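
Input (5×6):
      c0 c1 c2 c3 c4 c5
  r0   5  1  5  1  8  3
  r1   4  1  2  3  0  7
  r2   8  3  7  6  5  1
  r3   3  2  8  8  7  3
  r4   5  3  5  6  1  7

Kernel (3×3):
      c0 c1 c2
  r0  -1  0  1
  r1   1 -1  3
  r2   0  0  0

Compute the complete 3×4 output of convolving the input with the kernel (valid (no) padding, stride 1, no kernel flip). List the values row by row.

Output[0,0]: The receptive field on the input at this output position is [5 1 5 / 4 1 2 / 8 3 7]. Elementwise product with the kernel and sum: 5·-1 + 5·1 + 4·1 + 1·-1 + 2·3.
Output[0,1]: The receptive field on the input at this output position is [1 5 1 / 1 2 3 / 3 7 6]. Elementwise product with the kernel and sum: 1·-1 + 1·1 + 1·1 + 2·-1 + 3·3.

9 8 2 26
24 16 14 8
24 21 19 5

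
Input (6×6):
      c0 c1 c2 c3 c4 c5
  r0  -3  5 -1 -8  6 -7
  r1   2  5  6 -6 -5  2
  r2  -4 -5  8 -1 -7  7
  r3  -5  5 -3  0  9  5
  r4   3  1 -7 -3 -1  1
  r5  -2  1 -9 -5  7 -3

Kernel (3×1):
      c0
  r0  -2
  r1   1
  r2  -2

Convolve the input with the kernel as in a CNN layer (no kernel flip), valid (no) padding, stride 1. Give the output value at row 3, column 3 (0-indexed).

The receptive field on the input at this output position is [0 / -3 / -5]. Elementwise product with the kernel and sum: 0·-2 + -3·1 + -5·-2.

7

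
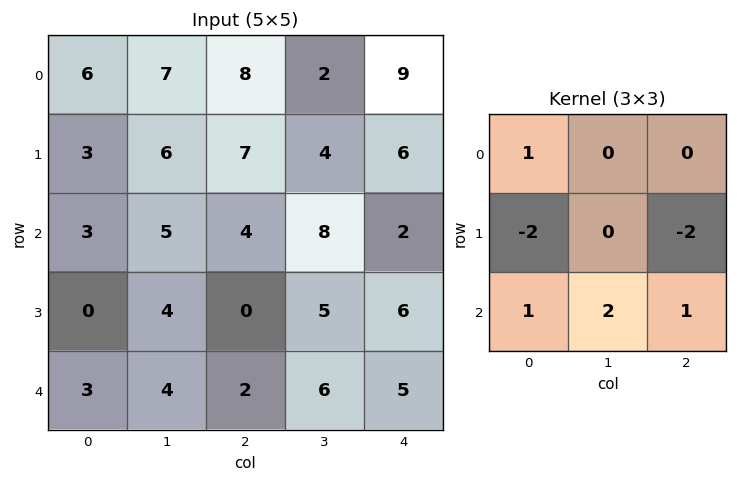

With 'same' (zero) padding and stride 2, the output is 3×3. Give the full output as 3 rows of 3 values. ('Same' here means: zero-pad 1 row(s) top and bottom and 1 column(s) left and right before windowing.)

-2 6 12
-6 -11 5
-8 -16 -7

Output[0,0]: The receptive field on the zero-padded input at this output position is [0 0 0 / 0 6 7 / 0 3 6]. Elementwise product with the kernel and sum: 0·1 + 0·-2 + 7·-2 + 0·1 + 3·2 + 6·1.
Output[0,1]: The receptive field on the zero-padded input at this output position is [0 0 0 / 7 8 2 / 6 7 4]. Elementwise product with the kernel and sum: 0·1 + 7·-2 + 2·-2 + 6·1 + 7·2 + 4·1.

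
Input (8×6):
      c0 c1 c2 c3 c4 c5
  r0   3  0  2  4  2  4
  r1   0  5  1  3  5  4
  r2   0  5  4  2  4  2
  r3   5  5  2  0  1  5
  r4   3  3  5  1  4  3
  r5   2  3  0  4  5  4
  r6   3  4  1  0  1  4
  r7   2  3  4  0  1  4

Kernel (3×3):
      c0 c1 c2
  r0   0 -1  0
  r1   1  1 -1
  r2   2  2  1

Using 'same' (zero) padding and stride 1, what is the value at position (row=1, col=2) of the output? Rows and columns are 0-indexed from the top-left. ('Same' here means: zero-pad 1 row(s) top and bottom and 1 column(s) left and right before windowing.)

21

The receptive field on the zero-padded input at this output position is [0 2 4 / 5 1 3 / 5 4 2]. Elementwise product with the kernel and sum: 2·-1 + 5·1 + 1·1 + 3·-1 + 5·2 + 4·2 + 2·1.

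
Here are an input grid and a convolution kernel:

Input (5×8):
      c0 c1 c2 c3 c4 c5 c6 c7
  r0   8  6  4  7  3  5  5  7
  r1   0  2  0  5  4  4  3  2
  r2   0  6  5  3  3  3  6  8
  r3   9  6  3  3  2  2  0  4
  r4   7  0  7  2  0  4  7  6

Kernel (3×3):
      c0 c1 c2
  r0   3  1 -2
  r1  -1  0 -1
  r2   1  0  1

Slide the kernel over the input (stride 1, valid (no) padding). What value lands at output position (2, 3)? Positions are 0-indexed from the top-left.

The receptive field on the input at this output position is [3 3 3 / 3 2 2 / 2 0 4]. Elementwise product with the kernel and sum: 3·3 + 3·1 + 3·-2 + 3·-1 + 2·-1 + 2·1 + 4·1.

7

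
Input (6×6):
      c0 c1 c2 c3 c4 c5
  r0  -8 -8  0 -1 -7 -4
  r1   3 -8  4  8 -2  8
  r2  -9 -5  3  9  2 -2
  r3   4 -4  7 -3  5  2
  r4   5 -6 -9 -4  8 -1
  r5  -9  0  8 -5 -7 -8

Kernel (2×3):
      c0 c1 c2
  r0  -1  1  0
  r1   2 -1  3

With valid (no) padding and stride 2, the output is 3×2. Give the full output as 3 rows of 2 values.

Output[0,0]: The receptive field on the input at this output position is [-8 -8 0 / 3 -8 4]. Elementwise product with the kernel and sum: -8·-1 + -8·1 + 3·2 + -8·-1 + 4·3.
Output[0,1]: The receptive field on the input at this output position is [0 -1 -7 / 4 8 -2]. Elementwise product with the kernel and sum: 0·-1 + -1·1 + 4·2 + 8·-1 + -2·3.

26 -7
37 38
-5 5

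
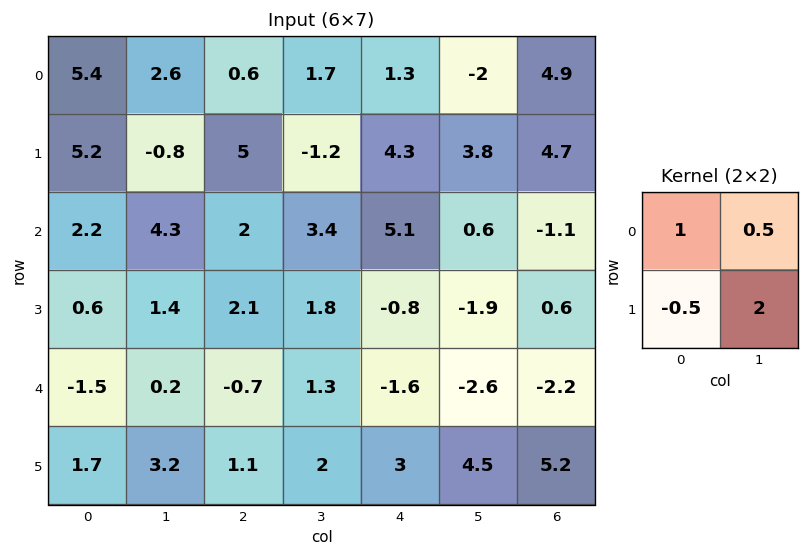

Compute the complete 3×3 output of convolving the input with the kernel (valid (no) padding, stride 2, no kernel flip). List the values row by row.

Output[0,0]: The receptive field on the input at this output position is [5.4 2.6 / 5.2 -0.8]. Elementwise product with the kernel and sum: 5.4·1 + 2.6·0.5 + 5.2·-0.5 + -0.8·2.

2.5 -3.45 5.75
6.85 6.25 2
4.15 3.4 4.6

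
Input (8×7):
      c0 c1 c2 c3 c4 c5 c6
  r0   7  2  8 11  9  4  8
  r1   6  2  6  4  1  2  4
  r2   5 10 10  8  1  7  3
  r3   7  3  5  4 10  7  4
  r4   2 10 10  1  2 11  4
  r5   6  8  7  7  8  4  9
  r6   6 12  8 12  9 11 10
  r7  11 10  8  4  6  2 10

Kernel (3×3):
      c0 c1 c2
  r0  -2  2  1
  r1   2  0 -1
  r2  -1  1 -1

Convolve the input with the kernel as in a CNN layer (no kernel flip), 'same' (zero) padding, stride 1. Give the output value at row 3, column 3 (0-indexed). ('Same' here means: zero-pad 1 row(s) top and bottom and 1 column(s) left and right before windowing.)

-14

The receptive field on the zero-padded input at this output position is [10 8 1 / 5 4 10 / 10 1 2]. Elementwise product with the kernel and sum: 10·-2 + 8·2 + 1·1 + 5·2 + 10·-1 + 10·-1 + 1·1 + 2·-1.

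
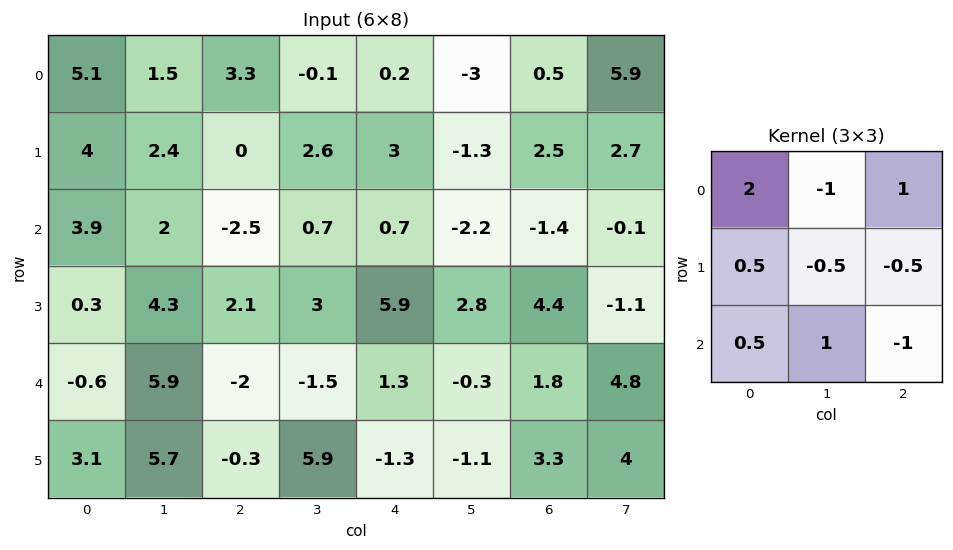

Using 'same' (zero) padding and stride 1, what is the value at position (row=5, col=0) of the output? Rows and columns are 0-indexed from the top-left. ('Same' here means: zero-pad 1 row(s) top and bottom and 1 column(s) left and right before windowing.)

2.1

The receptive field on the zero-padded input at this output position is [0 -0.6 5.9 / 0 3.1 5.7 / 0 0 0]. Elementwise product with the kernel and sum: 0·2 + -0.6·-1 + 5.9·1 + 0·0.5 + 3.1·-0.5 + 5.7·-0.5 + 0·0.5 + 0·1 + 0·-1.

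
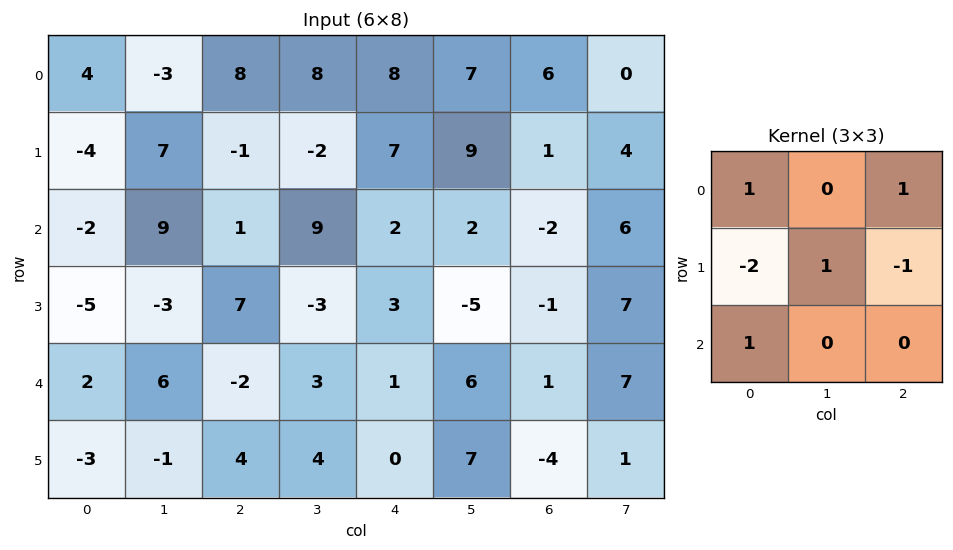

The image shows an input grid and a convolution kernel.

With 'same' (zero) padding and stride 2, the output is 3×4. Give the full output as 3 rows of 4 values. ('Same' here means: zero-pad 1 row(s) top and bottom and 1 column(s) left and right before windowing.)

7 13 -17 1
-4 -24 -14 -4
-7 -24 -15 -9

Output[0,0]: The receptive field on the zero-padded input at this output position is [0 0 0 / 0 4 -3 / 0 -4 7]. Elementwise product with the kernel and sum: 0·1 + 0·1 + 0·-2 + 4·1 + -3·-1 + 0·1.
Output[0,1]: The receptive field on the zero-padded input at this output position is [0 0 0 / -3 8 8 / 7 -1 -2]. Elementwise product with the kernel and sum: 0·1 + 0·1 + -3·-2 + 8·1 + 8·-1 + 7·1.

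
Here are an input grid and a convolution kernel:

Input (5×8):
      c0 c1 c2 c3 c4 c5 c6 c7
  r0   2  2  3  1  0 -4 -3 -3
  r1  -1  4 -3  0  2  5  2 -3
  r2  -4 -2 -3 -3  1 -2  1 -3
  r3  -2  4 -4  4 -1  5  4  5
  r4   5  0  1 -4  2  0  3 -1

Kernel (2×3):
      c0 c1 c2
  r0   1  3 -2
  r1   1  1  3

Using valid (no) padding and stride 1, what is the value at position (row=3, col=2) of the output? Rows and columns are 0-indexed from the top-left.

The receptive field on the input at this output position is [-4 4 -1 / 1 -4 2]. Elementwise product with the kernel and sum: -4·1 + 4·3 + -1·-2 + 1·1 + -4·1 + 2·3.

13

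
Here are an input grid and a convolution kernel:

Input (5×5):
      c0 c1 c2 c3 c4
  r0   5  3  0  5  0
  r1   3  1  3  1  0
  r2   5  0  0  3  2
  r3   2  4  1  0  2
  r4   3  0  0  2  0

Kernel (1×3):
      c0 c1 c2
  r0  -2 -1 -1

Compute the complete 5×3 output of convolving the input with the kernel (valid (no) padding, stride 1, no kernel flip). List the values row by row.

Output[0,0]: The receptive field on the input at this output position is [5 3 0]. Elementwise product with the kernel and sum: 5·-2 + 3·-1 + 0·-1.

-13 -11 -5
-10 -6 -7
-10 -3 -5
-9 -9 -4
-6 -2 -2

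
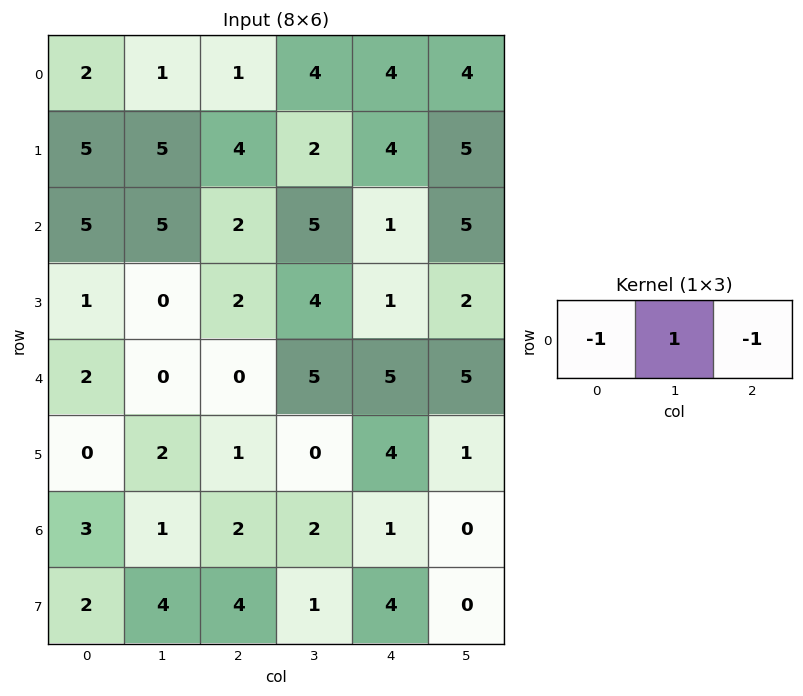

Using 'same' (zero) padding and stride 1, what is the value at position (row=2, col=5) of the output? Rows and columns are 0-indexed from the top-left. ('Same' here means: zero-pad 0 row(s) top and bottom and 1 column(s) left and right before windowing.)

The receptive field on the zero-padded input at this output position is [1 5 0]. Elementwise product with the kernel and sum: 1·-1 + 5·1 + 0·-1.

4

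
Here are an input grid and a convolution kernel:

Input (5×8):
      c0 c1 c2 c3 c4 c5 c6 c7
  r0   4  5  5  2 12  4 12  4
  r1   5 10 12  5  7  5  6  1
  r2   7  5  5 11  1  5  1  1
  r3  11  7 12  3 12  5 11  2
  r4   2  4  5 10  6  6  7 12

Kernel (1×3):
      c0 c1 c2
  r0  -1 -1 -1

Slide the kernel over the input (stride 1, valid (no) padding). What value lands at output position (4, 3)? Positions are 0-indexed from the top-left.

The receptive field on the input at this output position is [10 6 6]. Elementwise product with the kernel and sum: 10·-1 + 6·-1 + 6·-1.

-22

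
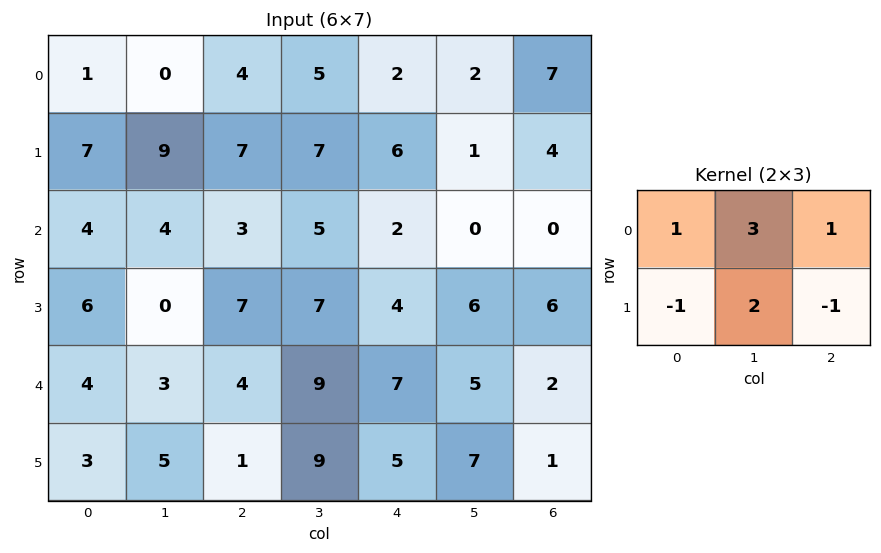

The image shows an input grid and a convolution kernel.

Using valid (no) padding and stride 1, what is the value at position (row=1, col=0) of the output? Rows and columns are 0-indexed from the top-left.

42

The receptive field on the input at this output position is [7 9 7 / 4 4 3]. Elementwise product with the kernel and sum: 7·1 + 9·3 + 7·1 + 4·-1 + 4·2 + 3·-1.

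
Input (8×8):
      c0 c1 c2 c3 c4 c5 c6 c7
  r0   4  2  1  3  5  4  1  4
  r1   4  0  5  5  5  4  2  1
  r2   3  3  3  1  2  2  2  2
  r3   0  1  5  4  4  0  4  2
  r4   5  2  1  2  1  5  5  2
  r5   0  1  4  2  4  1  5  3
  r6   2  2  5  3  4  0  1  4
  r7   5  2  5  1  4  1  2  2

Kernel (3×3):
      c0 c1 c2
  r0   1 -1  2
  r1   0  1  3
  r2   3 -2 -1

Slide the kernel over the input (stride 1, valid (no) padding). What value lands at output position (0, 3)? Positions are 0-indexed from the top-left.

20

The receptive field on the input at this output position is [3 5 4 / 5 5 4 / 1 2 2]. Elementwise product with the kernel and sum: 3·1 + 5·-1 + 4·2 + 5·1 + 4·3 + 1·3 + 2·-2 + 2·-1.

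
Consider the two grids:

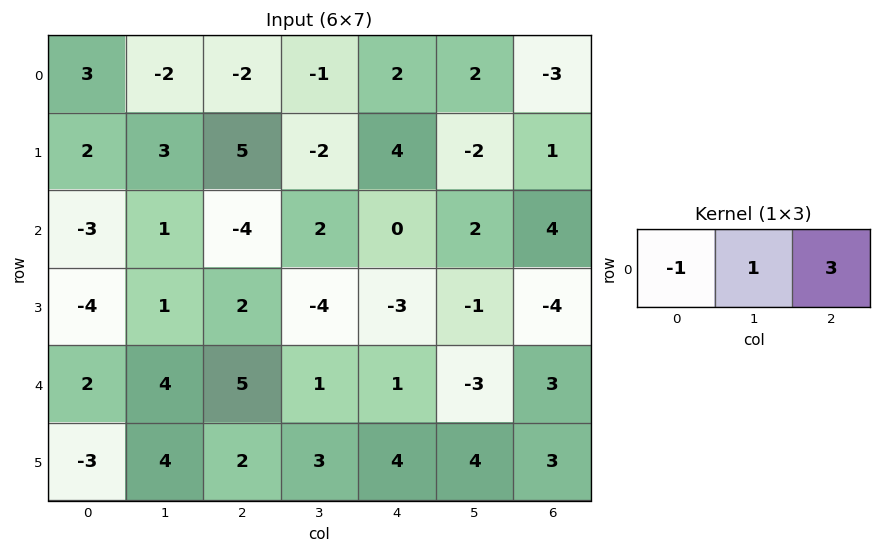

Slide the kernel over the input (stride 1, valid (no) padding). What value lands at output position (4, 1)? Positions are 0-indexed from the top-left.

4

The receptive field on the input at this output position is [4 5 1]. Elementwise product with the kernel and sum: 4·-1 + 5·1 + 1·3.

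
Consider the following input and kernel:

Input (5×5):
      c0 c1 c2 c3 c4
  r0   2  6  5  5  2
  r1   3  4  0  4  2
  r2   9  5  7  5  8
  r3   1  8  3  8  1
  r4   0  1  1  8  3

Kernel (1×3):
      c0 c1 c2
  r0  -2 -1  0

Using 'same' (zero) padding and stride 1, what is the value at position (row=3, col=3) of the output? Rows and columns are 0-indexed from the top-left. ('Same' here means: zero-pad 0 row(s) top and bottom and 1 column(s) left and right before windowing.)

-14

The receptive field on the zero-padded input at this output position is [3 8 1]. Elementwise product with the kernel and sum: 3·-2 + 8·-1.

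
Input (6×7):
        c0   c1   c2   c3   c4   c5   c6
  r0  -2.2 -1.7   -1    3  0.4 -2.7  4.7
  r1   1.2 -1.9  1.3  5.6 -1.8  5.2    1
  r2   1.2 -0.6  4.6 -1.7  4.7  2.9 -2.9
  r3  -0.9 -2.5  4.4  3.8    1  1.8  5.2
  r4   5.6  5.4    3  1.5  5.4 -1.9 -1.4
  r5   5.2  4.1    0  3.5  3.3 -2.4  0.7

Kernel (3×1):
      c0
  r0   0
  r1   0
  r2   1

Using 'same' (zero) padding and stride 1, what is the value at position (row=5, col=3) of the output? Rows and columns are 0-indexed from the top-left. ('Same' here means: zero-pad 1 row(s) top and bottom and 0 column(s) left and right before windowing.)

0

The receptive field on the zero-padded input at this output position is [1.5 / 3.5 / 0]. Elementwise product with the kernel and sum: 0·1.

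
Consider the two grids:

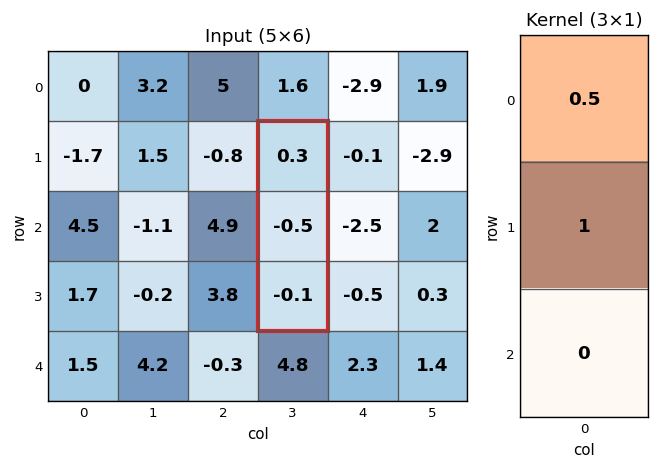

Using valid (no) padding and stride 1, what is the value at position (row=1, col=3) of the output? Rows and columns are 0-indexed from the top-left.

The receptive field on the input at this output position is [0.3 / -0.5 / -0.1]. Elementwise product with the kernel and sum: 0.3·0.5 + -0.5·1.

-0.35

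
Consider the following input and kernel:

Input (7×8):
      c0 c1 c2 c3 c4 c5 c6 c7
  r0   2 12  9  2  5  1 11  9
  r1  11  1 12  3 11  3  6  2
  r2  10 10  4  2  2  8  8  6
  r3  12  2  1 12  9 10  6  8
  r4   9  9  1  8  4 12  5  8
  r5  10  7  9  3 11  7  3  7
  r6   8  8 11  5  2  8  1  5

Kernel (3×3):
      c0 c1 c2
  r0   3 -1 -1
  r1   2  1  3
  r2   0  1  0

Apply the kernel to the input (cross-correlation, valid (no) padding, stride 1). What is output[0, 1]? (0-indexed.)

52

The receptive field on the input at this output position is [12 9 2 / 1 12 3 / 10 4 2]. Elementwise product with the kernel and sum: 12·3 + 9·-1 + 2·-1 + 1·2 + 12·1 + 3·3 + 4·1.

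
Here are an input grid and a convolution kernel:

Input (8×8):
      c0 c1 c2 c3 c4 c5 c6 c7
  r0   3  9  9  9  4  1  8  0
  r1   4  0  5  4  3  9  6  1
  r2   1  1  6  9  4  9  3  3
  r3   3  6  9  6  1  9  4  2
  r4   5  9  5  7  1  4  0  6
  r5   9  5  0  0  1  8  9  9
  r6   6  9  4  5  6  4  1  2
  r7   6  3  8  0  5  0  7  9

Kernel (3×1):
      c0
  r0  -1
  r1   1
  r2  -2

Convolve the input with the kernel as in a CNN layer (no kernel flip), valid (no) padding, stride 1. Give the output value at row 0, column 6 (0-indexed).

-8

The receptive field on the input at this output position is [8 / 6 / 3]. Elementwise product with the kernel and sum: 8·-1 + 6·1 + 3·-2.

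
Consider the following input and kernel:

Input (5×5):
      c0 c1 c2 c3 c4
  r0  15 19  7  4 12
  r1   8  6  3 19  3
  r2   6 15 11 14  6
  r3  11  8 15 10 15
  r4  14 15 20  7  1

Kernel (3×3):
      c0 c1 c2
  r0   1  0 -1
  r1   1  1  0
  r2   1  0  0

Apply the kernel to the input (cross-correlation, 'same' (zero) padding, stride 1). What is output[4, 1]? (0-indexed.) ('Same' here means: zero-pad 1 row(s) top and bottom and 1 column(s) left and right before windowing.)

The receptive field on the zero-padded input at this output position is [11 8 15 / 14 15 20 / 0 0 0]. Elementwise product with the kernel and sum: 11·1 + 15·-1 + 14·1 + 15·1 + 0·1.

25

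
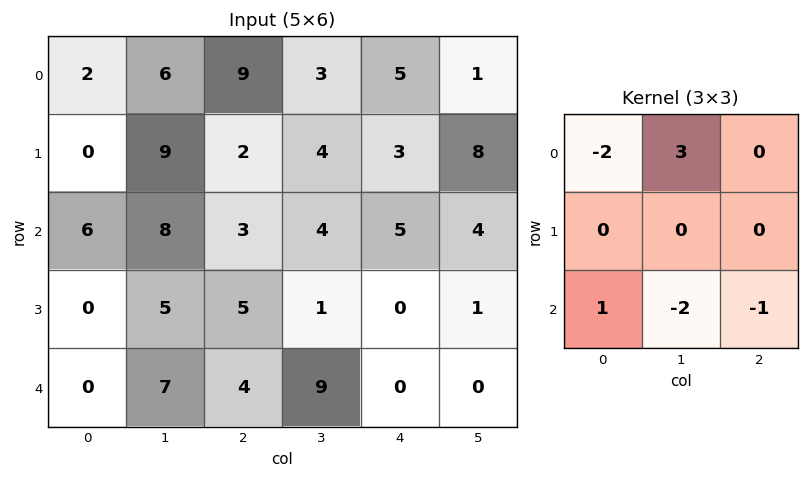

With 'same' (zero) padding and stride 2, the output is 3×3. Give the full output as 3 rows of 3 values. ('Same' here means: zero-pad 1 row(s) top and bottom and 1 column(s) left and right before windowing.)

-9 1 -10
-5 -18 1
0 5 -2

Output[0,0]: The receptive field on the zero-padded input at this output position is [0 0 0 / 0 2 6 / 0 0 9]. Elementwise product with the kernel and sum: 0·-2 + 0·3 + 0·1 + 0·-2 + 9·-1.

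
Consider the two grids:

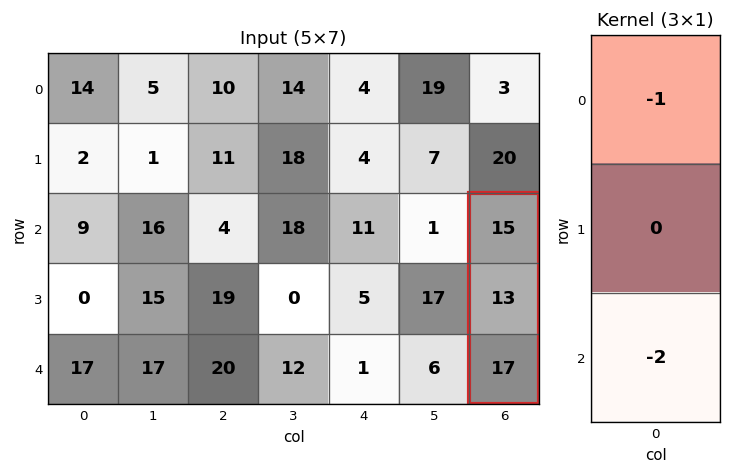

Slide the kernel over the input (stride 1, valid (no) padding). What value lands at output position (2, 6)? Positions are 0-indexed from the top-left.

-49

The receptive field on the input at this output position is [15 / 13 / 17]. Elementwise product with the kernel and sum: 15·-1 + 17·-2.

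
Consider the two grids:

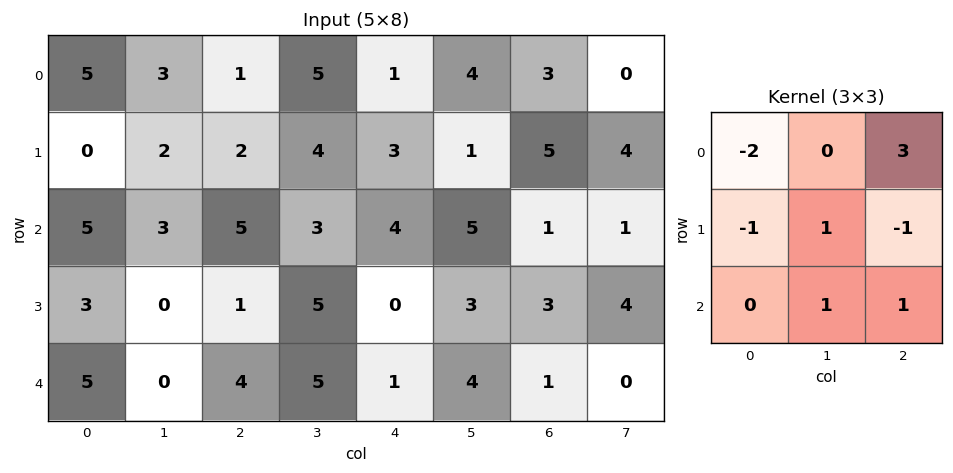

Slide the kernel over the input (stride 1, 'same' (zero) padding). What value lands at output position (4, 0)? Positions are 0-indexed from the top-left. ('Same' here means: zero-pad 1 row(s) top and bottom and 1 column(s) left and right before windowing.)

5

The receptive field on the zero-padded input at this output position is [0 3 0 / 0 5 0 / 0 0 0]. Elementwise product with the kernel and sum: 0·-2 + 0·3 + 0·-1 + 5·1 + 0·-1 + 0·1 + 0·1.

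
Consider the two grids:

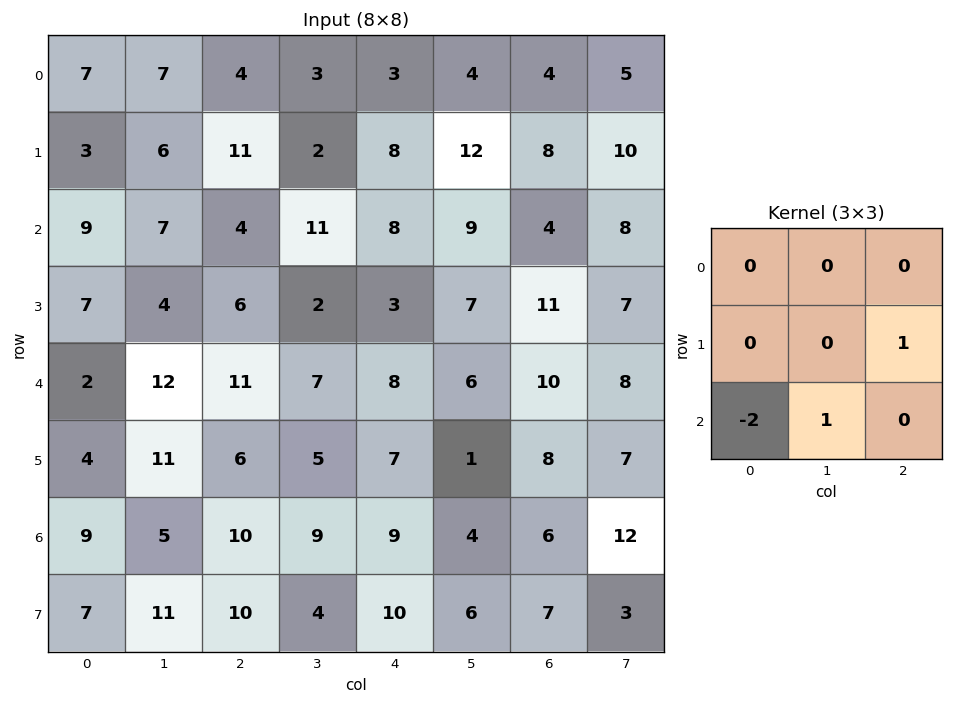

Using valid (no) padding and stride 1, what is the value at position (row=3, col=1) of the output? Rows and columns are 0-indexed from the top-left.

-9

The receptive field on the input at this output position is [4 6 2 / 12 11 7 / 11 6 5]. Elementwise product with the kernel and sum: 7·1 + 11·-2 + 6·1.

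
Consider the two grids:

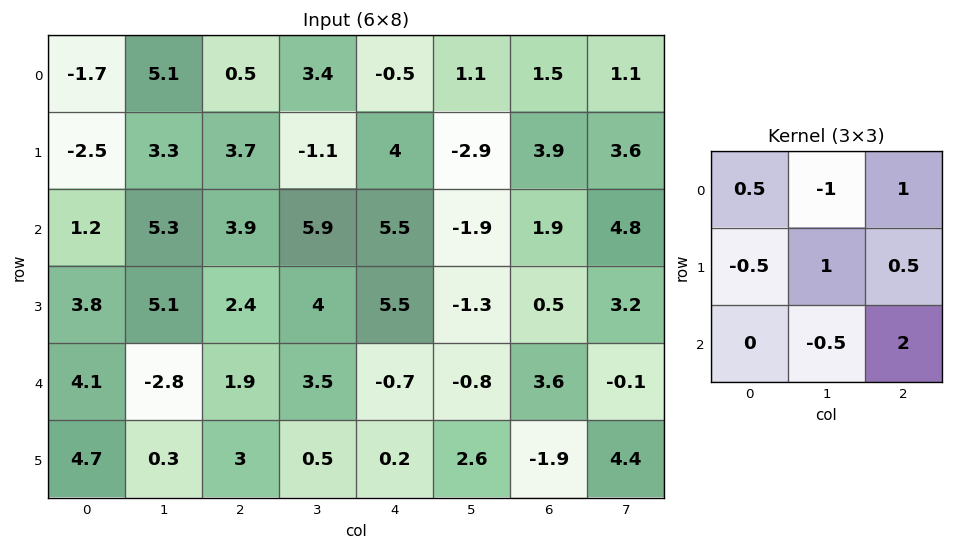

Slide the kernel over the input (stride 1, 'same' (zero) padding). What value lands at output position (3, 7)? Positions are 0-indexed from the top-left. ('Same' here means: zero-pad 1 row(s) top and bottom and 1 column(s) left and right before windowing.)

-0.85

The receptive field on the zero-padded input at this output position is [1.9 4.8 0 / 0.5 3.2 0 / 3.6 -0.1 0]. Elementwise product with the kernel and sum: 1.9·0.5 + 4.8·-1 + 0·1 + 0.5·-0.5 + 3.2·1 + 0·0.5 + -0.1·-0.5 + 0·2.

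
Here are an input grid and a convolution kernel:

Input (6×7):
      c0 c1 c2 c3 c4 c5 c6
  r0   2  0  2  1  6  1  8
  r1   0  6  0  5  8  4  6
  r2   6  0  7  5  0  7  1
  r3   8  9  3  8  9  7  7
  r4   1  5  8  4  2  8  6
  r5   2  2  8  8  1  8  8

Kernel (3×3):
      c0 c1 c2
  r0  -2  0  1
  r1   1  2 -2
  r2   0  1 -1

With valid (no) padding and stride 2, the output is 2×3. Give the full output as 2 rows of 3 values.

3 1 6
12 -11 12

Output[0,0]: The receptive field on the input at this output position is [2 0 2 / 0 6 0 / 6 0 7]. Elementwise product with the kernel and sum: 2·-2 + 2·1 + 0·1 + 6·2 + 0·-2 + 0·1 + 7·-1.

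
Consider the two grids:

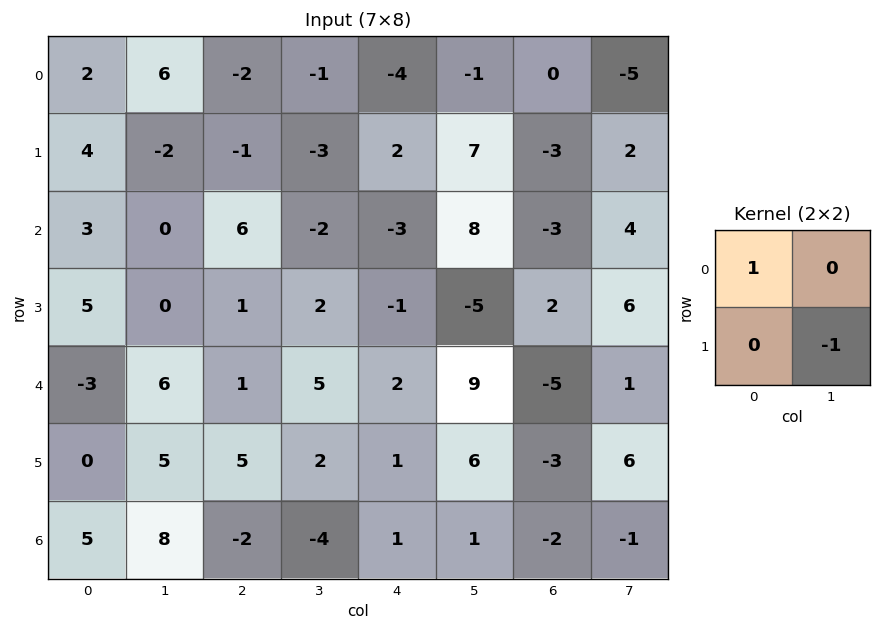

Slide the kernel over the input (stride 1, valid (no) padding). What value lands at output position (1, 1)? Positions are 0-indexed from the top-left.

The receptive field on the input at this output position is [-2 -1 / 0 6]. Elementwise product with the kernel and sum: -2·1 + 6·-1.

-8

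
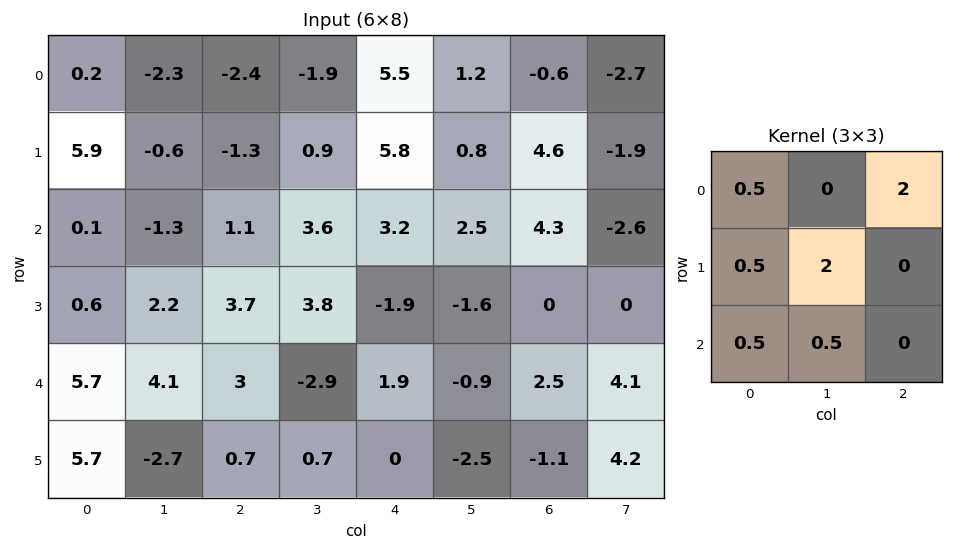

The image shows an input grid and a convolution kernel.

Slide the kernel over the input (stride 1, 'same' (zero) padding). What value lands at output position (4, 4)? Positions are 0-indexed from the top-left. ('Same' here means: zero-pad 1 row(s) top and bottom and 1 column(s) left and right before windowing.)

The receptive field on the zero-padded input at this output position is [3.8 -1.9 -1.6 / -2.9 1.9 -0.9 / 0.7 0 -2.5]. Elementwise product with the kernel and sum: 3.8·0.5 + -1.6·2 + -2.9·0.5 + 1.9·2 + 0.7·0.5 + 0·0.5.

1.4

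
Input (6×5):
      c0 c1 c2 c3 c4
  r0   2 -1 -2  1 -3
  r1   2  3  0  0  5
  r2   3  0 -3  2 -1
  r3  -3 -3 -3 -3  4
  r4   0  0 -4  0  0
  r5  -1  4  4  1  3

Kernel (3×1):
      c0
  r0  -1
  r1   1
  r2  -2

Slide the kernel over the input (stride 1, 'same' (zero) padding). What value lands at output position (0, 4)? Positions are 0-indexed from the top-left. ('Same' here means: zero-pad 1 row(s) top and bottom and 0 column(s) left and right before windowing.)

The receptive field on the zero-padded input at this output position is [0 / -3 / 5]. Elementwise product with the kernel and sum: 0·-1 + -3·1 + 5·-2.

-13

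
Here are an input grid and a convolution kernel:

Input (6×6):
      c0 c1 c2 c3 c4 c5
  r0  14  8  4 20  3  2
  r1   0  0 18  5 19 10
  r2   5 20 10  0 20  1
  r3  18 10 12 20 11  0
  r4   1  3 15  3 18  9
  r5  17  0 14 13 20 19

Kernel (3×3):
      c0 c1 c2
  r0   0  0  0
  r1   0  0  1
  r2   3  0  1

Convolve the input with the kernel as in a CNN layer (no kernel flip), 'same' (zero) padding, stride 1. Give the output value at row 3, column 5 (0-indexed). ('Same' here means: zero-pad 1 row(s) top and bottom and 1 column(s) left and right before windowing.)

54

The receptive field on the zero-padded input at this output position is [20 1 0 / 11 0 0 / 18 9 0]. Elementwise product with the kernel and sum: 0·1 + 18·3 + 0·1.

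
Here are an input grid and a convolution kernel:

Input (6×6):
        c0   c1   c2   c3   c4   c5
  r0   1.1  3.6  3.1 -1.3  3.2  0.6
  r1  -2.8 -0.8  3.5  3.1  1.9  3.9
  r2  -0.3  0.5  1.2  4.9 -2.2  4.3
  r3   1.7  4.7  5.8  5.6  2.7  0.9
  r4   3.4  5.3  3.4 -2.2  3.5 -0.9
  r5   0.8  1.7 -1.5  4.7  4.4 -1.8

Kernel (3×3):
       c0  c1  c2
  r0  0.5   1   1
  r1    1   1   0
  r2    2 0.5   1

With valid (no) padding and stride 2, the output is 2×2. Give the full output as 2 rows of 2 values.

4.5 12.7
20.8 23.9

Output[0,0]: The receptive field on the input at this output position is [1.1 3.6 3.1 / -2.8 -0.8 3.5 / -0.3 0.5 1.2]. Elementwise product with the kernel and sum: 1.1·0.5 + 3.6·1 + 3.1·1 + -2.8·1 + -0.8·1 + -0.3·2 + 0.5·0.5 + 1.2·1.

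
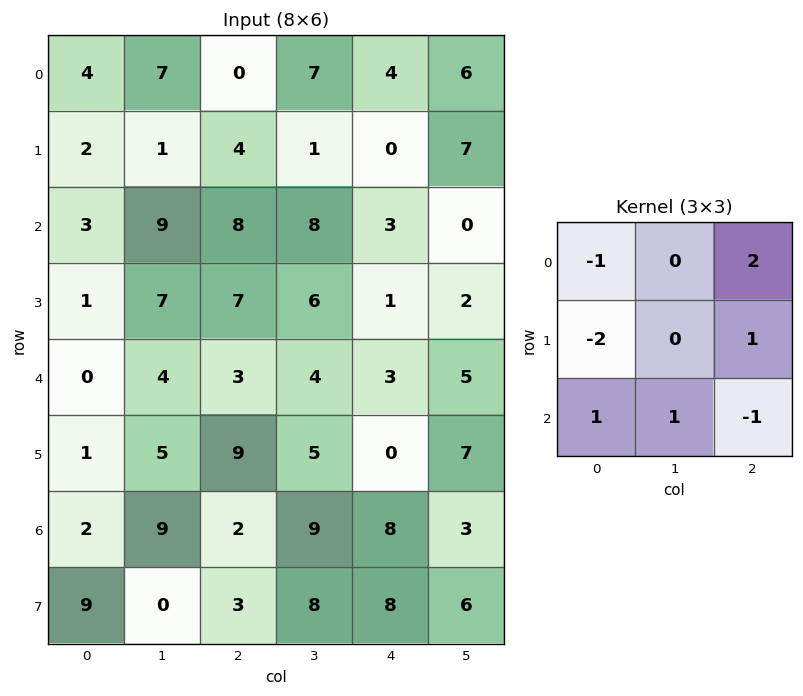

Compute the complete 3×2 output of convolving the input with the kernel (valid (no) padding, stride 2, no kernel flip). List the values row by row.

0 13
19 -11
22 -12

Output[0,0]: The receptive field on the input at this output position is [4 7 0 / 2 1 4 / 3 9 8]. Elementwise product with the kernel and sum: 4·-1 + 0·2 + 2·-2 + 4·1 + 3·1 + 9·1 + 8·-1.
Output[0,1]: The receptive field on the input at this output position is [0 7 4 / 4 1 0 / 8 8 3]. Elementwise product with the kernel and sum: 0·-1 + 4·2 + 4·-2 + 0·1 + 8·1 + 8·1 + 3·-1.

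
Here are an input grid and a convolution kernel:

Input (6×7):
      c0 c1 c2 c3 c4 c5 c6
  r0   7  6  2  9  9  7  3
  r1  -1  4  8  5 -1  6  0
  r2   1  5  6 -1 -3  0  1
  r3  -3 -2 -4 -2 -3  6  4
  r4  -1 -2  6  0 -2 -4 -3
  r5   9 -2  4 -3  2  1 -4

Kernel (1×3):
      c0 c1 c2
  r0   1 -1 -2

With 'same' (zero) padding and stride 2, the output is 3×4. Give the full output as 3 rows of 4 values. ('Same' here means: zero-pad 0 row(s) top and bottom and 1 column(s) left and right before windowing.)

-19 -14 -14 4
-11 1 2 -1
5 -8 10 -1

Output[0,0]: The receptive field on the zero-padded input at this output position is [0 7 6]. Elementwise product with the kernel and sum: 0·1 + 7·-1 + 6·-2.
Output[0,1]: The receptive field on the zero-padded input at this output position is [6 2 9]. Elementwise product with the kernel and sum: 6·1 + 2·-1 + 9·-2.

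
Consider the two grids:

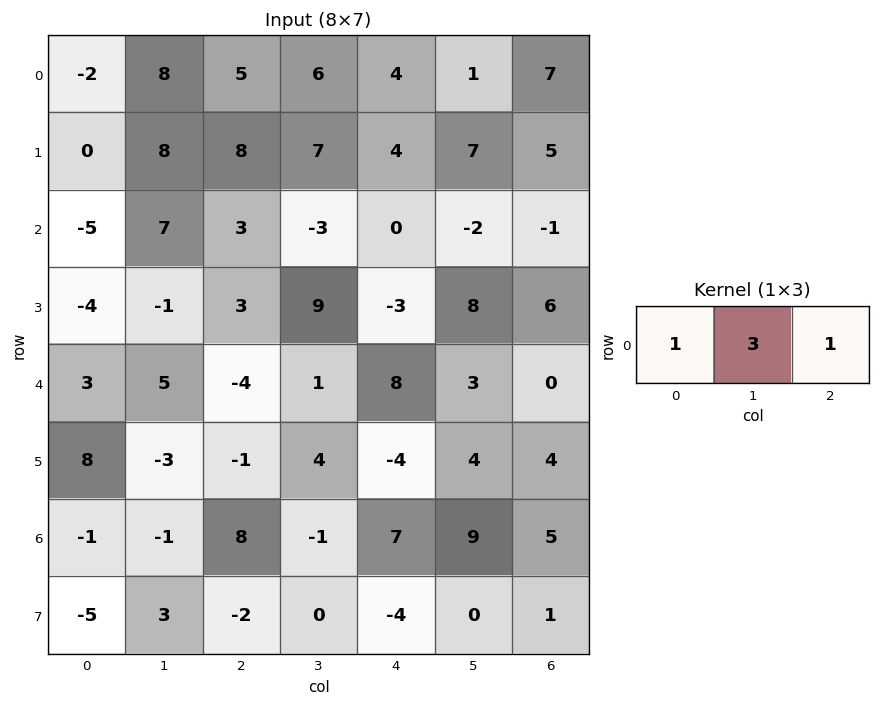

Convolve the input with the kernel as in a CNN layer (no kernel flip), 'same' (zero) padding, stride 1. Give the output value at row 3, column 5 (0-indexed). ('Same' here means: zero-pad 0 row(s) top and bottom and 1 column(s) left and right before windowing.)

The receptive field on the zero-padded input at this output position is [-3 8 6]. Elementwise product with the kernel and sum: -3·1 + 8·3 + 6·1.

27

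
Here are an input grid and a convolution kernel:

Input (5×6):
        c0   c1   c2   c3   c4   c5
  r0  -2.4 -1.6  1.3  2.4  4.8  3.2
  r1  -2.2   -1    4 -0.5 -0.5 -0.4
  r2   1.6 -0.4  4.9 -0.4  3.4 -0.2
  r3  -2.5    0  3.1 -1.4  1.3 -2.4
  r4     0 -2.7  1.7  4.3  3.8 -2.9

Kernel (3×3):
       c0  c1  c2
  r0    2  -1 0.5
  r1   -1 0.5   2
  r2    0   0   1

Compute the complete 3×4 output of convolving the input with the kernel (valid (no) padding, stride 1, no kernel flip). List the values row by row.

Output[0,0]: The receptive field on the input at this output position is [-2.4 -1.6 1.3 / -2.2 -1 4 / 1.6 -0.4 4.9]. Elementwise product with the kernel and sum: -2.4·2 + -1.6·-1 + 1.3·0.5 + -2.2·-1 + -1·0.5 + 4·2 + 4.9·1.

12.05 -1.7 0.75 0.85
9.7 -5.6 11.25 -1.4
16.45 -2.85 14.5 -9.95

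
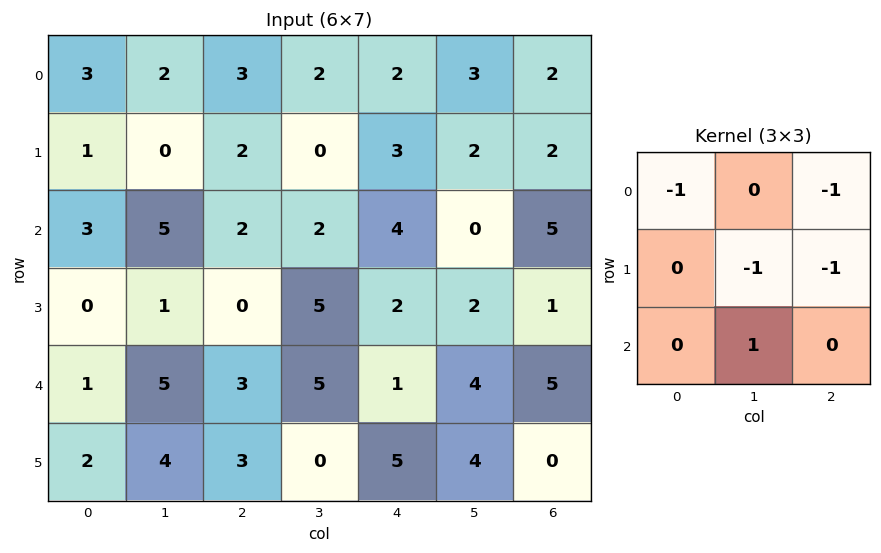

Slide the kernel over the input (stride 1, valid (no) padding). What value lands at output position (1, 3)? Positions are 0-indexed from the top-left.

The receptive field on the input at this output position is [0 3 2 / 2 4 0 / 5 2 2]. Elementwise product with the kernel and sum: 0·-1 + 2·-1 + 4·-1 + 0·-1 + 2·1.

-4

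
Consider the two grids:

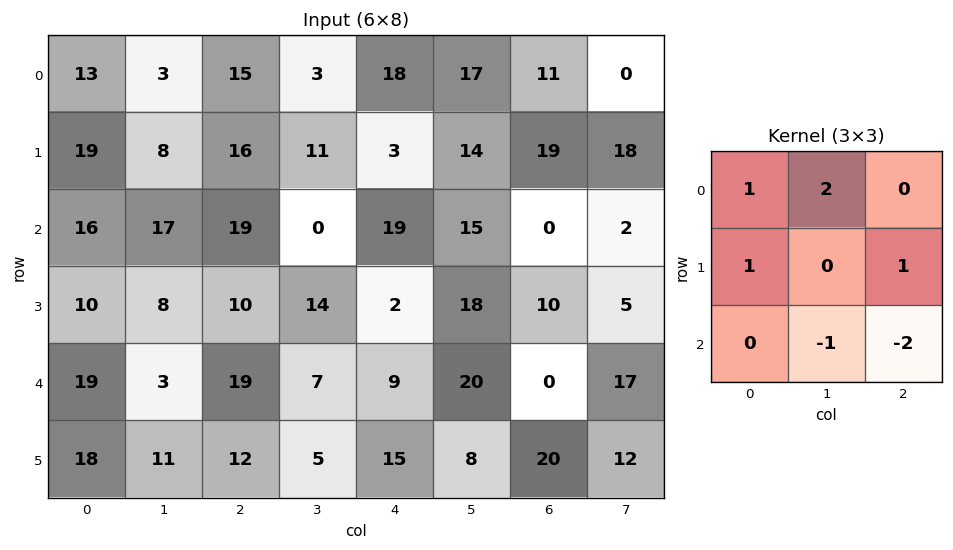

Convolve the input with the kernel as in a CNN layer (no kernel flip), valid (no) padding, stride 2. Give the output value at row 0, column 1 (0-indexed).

The receptive field on the input at this output position is [15 3 18 / 16 11 3 / 19 0 19]. Elementwise product with the kernel and sum: 15·1 + 3·2 + 16·1 + 3·1 + 0·-1 + 19·-2.

2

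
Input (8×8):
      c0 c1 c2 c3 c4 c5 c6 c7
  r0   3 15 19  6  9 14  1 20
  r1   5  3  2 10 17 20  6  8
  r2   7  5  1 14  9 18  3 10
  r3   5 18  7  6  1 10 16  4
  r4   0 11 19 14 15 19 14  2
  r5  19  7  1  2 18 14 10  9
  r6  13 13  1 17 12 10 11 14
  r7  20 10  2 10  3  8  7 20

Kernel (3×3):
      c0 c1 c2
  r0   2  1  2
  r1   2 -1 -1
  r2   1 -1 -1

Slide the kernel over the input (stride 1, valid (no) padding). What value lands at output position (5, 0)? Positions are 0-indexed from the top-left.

The receptive field on the input at this output position is [19 7 1 / 13 13 1 / 20 10 2]. Elementwise product with the kernel and sum: 19·2 + 7·1 + 1·2 + 13·2 + 13·-1 + 1·-1 + 20·1 + 10·-1 + 2·-1.

67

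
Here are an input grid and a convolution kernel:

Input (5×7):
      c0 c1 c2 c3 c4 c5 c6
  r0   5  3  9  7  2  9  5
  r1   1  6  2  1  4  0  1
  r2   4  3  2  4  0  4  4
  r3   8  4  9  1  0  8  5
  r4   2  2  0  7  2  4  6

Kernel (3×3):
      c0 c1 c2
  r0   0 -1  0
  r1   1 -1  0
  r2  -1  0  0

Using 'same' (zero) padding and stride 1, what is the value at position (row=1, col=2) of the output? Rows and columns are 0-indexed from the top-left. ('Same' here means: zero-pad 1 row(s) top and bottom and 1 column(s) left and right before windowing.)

-8

The receptive field on the zero-padded input at this output position is [3 9 7 / 6 2 1 / 3 2 4]. Elementwise product with the kernel and sum: 9·-1 + 6·1 + 2·-1 + 3·-1.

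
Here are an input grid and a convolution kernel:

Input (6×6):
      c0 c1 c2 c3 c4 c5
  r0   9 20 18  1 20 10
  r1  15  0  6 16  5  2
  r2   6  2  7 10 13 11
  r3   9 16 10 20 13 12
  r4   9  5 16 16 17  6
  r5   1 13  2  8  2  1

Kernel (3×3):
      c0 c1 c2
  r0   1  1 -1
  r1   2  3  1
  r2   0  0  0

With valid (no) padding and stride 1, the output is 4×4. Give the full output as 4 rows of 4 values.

47 71 64 60
34 25 74 89
77 81 97 103
64 80 114 110

Output[0,0]: The receptive field on the input at this output position is [9 20 18 / 15 0 6 / 6 2 7]. Elementwise product with the kernel and sum: 9·1 + 20·1 + 18·-1 + 15·2 + 0·3 + 6·1.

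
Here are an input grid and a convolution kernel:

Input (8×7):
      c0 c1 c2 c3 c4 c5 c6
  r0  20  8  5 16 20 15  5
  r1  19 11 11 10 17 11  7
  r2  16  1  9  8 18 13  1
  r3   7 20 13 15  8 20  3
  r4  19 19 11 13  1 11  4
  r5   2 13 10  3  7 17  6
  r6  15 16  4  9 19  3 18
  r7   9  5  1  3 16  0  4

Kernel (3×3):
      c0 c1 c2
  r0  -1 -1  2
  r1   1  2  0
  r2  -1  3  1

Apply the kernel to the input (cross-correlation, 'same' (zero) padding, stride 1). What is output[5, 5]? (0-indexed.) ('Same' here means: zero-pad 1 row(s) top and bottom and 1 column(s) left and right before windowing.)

45

The receptive field on the zero-padded input at this output position is [1 11 4 / 7 17 6 / 19 3 18]. Elementwise product with the kernel and sum: 1·-1 + 11·-1 + 4·2 + 7·1 + 17·2 + 19·-1 + 3·3 + 18·1.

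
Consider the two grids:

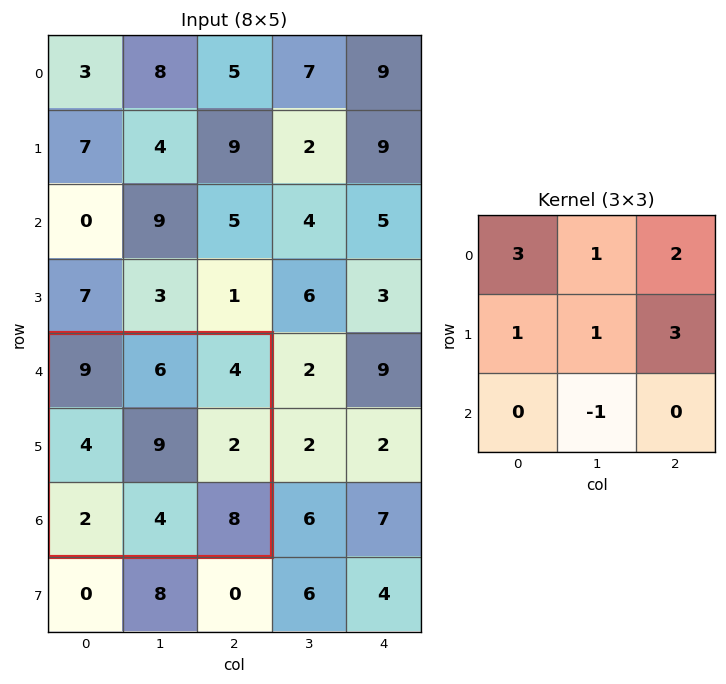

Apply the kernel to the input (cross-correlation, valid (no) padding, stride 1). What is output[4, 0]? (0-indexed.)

The receptive field on the input at this output position is [9 6 4 / 4 9 2 / 2 4 8]. Elementwise product with the kernel and sum: 9·3 + 6·1 + 4·2 + 4·1 + 9·1 + 2·3 + 4·-1.

56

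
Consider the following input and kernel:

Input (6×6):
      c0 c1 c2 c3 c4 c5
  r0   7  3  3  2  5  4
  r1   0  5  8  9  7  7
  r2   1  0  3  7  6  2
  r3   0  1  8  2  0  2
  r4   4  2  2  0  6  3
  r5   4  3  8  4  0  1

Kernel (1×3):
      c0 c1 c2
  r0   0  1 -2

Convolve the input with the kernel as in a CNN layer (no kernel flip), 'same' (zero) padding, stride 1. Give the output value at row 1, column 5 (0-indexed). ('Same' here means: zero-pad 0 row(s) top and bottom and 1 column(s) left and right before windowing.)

The receptive field on the zero-padded input at this output position is [7 7 0]. Elementwise product with the kernel and sum: 7·1 + 0·-2.

7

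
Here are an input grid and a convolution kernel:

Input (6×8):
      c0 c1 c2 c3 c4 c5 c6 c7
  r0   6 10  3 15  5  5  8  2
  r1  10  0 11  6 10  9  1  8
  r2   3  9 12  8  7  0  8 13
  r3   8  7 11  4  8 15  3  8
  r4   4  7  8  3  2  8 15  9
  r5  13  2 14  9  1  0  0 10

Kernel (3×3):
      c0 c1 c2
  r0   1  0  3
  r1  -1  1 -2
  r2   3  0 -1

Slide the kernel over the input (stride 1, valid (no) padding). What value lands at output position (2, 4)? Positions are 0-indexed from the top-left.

The receptive field on the input at this output position is [7 0 8 / 8 15 3 / 2 8 15]. Elementwise product with the kernel and sum: 7·1 + 8·3 + 8·-1 + 15·1 + 3·-2 + 2·3 + 15·-1.

23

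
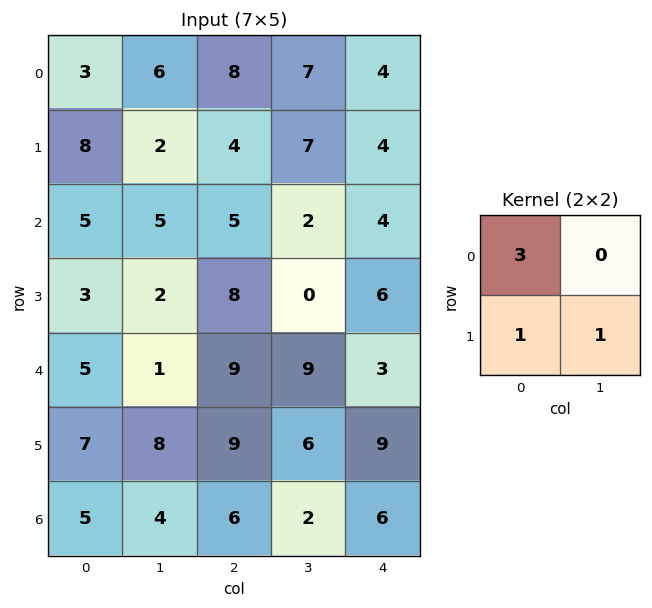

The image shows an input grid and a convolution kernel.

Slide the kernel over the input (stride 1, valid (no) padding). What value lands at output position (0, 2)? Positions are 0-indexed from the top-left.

The receptive field on the input at this output position is [8 7 / 4 7]. Elementwise product with the kernel and sum: 8·3 + 4·1 + 7·1.

35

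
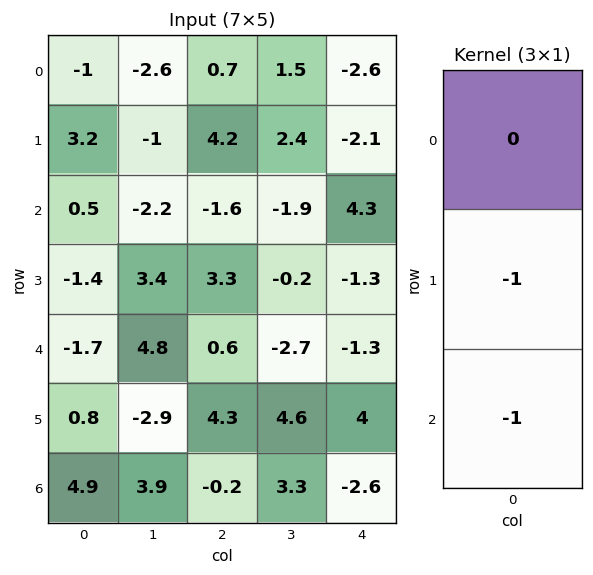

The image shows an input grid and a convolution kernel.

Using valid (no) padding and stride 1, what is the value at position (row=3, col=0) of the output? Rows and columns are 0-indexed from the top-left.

0.9

The receptive field on the input at this output position is [-1.4 / -1.7 / 0.8]. Elementwise product with the kernel and sum: -1.7·-1 + 0.8·-1.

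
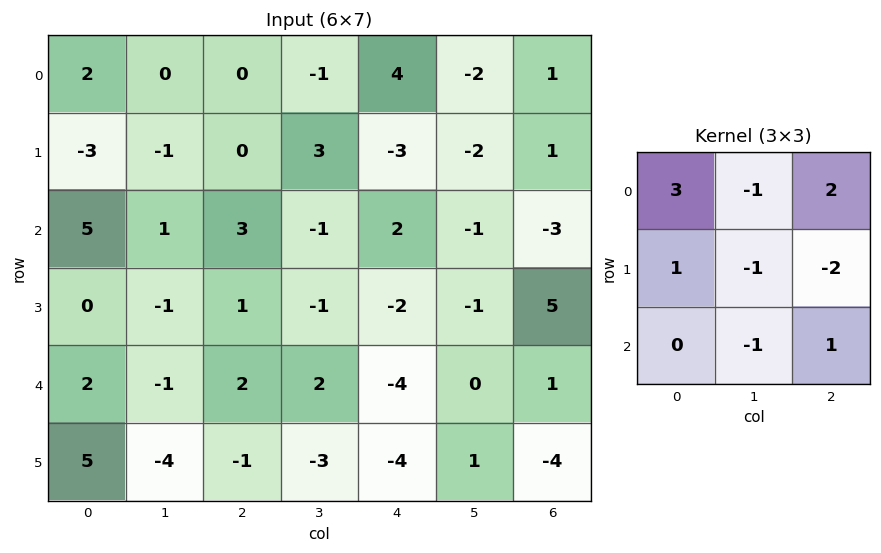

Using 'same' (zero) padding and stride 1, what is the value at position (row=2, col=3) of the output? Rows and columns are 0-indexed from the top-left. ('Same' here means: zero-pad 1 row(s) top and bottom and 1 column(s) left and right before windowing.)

The receptive field on the zero-padded input at this output position is [0 3 -3 / 3 -1 2 / 1 -1 -2]. Elementwise product with the kernel and sum: 0·3 + 3·-1 + -3·2 + 3·1 + -1·-1 + 2·-2 + -1·-1 + -2·1.

-10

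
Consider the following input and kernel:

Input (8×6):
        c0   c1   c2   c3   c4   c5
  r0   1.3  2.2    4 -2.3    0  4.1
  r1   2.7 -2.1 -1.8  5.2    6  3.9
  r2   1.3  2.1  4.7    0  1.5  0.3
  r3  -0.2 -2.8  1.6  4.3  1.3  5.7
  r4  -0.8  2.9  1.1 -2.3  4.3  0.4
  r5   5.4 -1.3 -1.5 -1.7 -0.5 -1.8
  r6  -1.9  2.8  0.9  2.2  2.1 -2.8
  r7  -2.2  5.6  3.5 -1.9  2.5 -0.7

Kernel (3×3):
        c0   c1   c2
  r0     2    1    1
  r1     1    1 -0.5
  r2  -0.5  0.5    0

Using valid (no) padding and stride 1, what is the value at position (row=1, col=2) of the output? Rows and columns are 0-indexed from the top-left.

12.9

The receptive field on the input at this output position is [-1.8 5.2 6 / 4.7 0 1.5 / 1.6 4.3 1.3]. Elementwise product with the kernel and sum: -1.8·2 + 5.2·1 + 6·1 + 4.7·1 + 0·1 + 1.5·-0.5 + 1.6·-0.5 + 4.3·0.5.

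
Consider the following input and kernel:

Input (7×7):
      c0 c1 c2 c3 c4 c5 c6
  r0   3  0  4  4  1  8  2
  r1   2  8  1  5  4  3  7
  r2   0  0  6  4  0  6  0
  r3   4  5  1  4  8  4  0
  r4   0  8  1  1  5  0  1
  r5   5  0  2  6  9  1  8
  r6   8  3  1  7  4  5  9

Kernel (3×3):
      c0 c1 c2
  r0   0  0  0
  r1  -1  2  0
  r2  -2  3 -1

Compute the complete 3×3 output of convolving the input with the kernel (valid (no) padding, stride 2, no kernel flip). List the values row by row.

8 9 20
29 3 -11
-13 25 -9

Output[0,0]: The receptive field on the input at this output position is [3 0 4 / 2 8 1 / 0 0 6]. Elementwise product with the kernel and sum: 2·-1 + 8·2 + 0·-2 + 0·3 + 6·-1.
Output[0,1]: The receptive field on the input at this output position is [4 4 1 / 1 5 4 / 6 4 0]. Elementwise product with the kernel and sum: 1·-1 + 5·2 + 6·-2 + 4·3 + 0·-1.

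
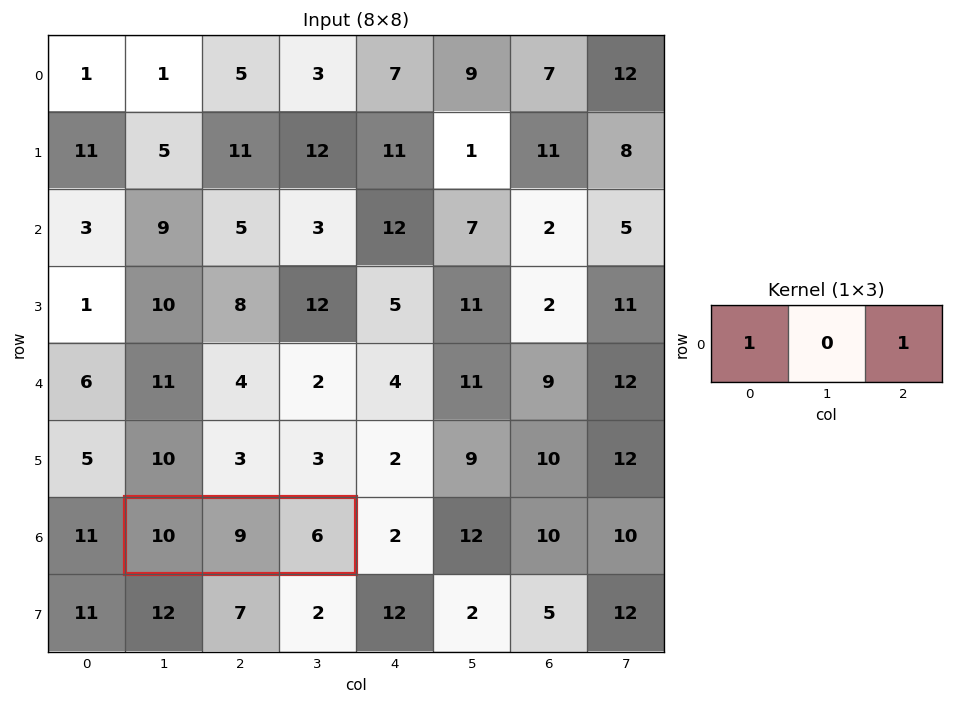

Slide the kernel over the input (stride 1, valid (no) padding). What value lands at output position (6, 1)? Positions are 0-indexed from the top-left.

The receptive field on the input at this output position is [10 9 6]. Elementwise product with the kernel and sum: 10·1 + 6·1.

16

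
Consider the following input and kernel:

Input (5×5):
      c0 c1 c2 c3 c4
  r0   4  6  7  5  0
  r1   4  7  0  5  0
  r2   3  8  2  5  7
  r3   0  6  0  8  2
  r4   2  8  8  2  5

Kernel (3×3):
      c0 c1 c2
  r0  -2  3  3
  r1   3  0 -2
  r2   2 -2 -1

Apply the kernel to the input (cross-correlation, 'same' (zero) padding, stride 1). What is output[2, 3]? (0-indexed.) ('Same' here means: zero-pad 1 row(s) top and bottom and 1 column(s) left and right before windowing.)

-11

The receptive field on the zero-padded input at this output position is [0 5 0 / 2 5 7 / 0 8 2]. Elementwise product with the kernel and sum: 0·-2 + 5·3 + 0·3 + 2·3 + 7·-2 + 0·2 + 8·-2 + 2·-1.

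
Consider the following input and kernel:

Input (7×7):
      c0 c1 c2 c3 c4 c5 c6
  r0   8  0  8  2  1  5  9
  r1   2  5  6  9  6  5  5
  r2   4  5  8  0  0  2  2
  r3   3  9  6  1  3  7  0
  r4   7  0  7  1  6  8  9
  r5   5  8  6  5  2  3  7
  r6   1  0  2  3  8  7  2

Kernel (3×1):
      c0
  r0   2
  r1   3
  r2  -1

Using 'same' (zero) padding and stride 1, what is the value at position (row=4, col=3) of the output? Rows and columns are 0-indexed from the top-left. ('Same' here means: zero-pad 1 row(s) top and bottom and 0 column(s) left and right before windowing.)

The receptive field on the zero-padded input at this output position is [1 / 1 / 5]. Elementwise product with the kernel and sum: 1·2 + 1·3 + 5·-1.

0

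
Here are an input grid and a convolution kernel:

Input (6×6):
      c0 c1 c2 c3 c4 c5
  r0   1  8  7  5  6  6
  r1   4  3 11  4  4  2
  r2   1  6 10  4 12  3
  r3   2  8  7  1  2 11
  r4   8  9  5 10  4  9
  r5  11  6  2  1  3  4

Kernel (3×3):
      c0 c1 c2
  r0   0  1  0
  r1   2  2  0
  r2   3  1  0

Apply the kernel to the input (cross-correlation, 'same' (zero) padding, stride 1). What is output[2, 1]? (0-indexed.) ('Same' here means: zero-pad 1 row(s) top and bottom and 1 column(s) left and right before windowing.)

The receptive field on the zero-padded input at this output position is [4 3 11 / 1 6 10 / 2 8 7]. Elementwise product with the kernel and sum: 3·1 + 1·2 + 6·2 + 2·3 + 8·1.

31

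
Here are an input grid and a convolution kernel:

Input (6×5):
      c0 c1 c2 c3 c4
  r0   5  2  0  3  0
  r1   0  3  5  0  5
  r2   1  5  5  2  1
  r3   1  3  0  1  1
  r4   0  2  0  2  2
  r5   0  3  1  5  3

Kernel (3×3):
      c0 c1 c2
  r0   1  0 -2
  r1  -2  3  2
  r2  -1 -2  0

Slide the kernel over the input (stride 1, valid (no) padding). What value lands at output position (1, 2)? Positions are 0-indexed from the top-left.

The receptive field on the input at this output position is [5 0 5 / 5 2 1 / 0 1 1]. Elementwise product with the kernel and sum: 5·1 + 5·-2 + 5·-2 + 2·3 + 1·2 + 0·-1 + 1·-2.

-9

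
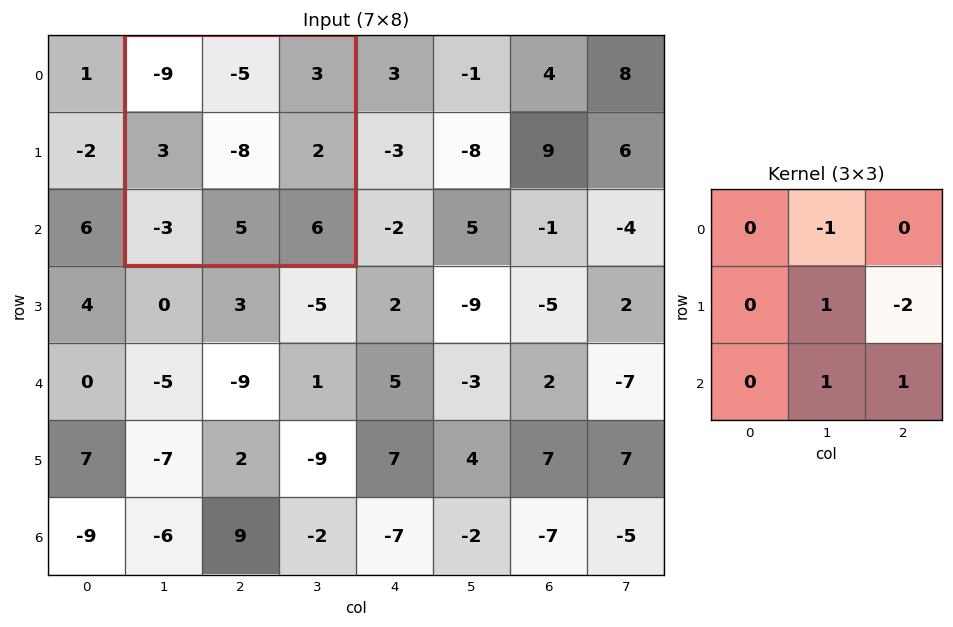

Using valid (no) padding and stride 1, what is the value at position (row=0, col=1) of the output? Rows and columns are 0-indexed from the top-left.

The receptive field on the input at this output position is [-9 -5 3 / 3 -8 2 / -3 5 6]. Elementwise product with the kernel and sum: -5·-1 + -8·1 + 2·-2 + 5·1 + 6·1.

4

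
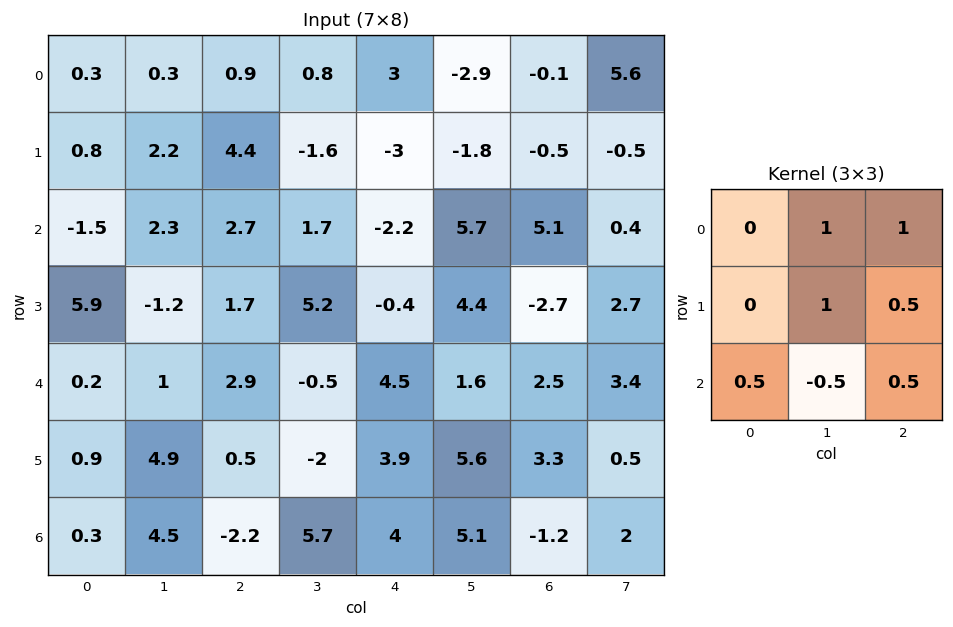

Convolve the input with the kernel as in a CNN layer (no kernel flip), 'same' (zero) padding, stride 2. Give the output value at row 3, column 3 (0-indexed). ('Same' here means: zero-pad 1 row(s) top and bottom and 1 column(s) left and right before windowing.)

The receptive field on the zero-padded input at this output position is [5.6 3.3 0.5 / 5.1 -1.2 2 / 0 0 0]. Elementwise product with the kernel and sum: 3.3·1 + 0.5·1 + -1.2·1 + 2·0.5 + 0·0.5 + 0·-0.5 + 0·0.5.

3.6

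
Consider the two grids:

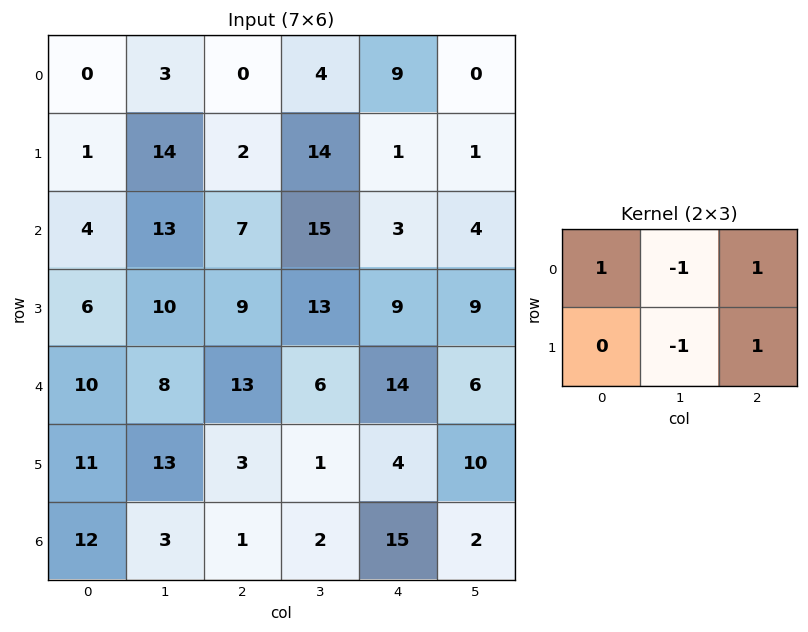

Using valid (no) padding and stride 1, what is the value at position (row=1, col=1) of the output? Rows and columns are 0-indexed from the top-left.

The receptive field on the input at this output position is [14 2 14 / 13 7 15]. Elementwise product with the kernel and sum: 14·1 + 2·-1 + 14·1 + 7·-1 + 15·1.

34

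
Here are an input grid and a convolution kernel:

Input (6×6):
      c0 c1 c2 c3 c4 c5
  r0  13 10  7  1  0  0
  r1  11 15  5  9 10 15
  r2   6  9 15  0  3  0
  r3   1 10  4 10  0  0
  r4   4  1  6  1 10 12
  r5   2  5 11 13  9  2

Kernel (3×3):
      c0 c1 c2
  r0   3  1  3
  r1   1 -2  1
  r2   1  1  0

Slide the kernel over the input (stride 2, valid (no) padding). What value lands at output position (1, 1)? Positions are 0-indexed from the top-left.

45

The receptive field on the input at this output position is [15 0 3 / 4 10 0 / 6 1 10]. Elementwise product with the kernel and sum: 15·3 + 0·1 + 3·3 + 4·1 + 10·-2 + 0·1 + 6·1 + 1·1.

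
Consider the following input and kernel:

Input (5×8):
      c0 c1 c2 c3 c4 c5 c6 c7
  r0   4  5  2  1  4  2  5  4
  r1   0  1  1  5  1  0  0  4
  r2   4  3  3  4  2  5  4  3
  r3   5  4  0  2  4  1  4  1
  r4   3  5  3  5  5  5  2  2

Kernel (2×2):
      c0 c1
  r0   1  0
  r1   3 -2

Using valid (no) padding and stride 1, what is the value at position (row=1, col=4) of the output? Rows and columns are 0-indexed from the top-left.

-3

The receptive field on the input at this output position is [1 0 / 2 5]. Elementwise product with the kernel and sum: 1·1 + 2·3 + 5·-2.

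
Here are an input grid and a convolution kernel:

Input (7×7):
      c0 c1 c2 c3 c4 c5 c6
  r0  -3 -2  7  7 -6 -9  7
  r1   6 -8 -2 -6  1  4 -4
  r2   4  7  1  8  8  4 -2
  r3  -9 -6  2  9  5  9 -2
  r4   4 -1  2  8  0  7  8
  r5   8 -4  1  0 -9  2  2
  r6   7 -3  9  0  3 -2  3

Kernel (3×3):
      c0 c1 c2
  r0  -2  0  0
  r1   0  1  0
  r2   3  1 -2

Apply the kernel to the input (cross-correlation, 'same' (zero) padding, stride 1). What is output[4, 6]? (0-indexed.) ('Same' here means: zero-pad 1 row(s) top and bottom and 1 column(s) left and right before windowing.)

-2

The receptive field on the zero-padded input at this output position is [9 -2 0 / 7 8 0 / 2 2 0]. Elementwise product with the kernel and sum: 9·-2 + 8·1 + 2·3 + 2·1 + 0·-2.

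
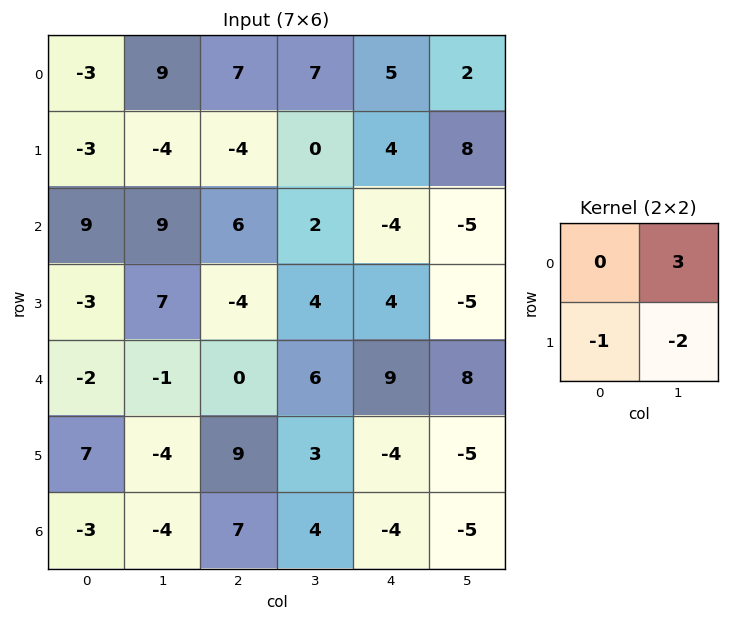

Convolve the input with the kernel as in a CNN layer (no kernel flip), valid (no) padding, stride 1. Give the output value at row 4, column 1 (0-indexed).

-14

The receptive field on the input at this output position is [-1 0 / -4 9]. Elementwise product with the kernel and sum: 0·3 + -4·-1 + 9·-2.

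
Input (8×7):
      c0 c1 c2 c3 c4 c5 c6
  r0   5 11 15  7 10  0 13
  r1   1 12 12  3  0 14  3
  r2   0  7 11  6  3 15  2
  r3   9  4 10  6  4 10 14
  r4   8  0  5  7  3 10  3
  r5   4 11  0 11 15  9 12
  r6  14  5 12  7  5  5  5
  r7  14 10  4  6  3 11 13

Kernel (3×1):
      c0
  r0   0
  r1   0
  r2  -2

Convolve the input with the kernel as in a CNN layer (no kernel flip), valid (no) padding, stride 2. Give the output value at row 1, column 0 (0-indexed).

-16

The receptive field on the input at this output position is [0 / 9 / 8]. Elementwise product with the kernel and sum: 8·-2.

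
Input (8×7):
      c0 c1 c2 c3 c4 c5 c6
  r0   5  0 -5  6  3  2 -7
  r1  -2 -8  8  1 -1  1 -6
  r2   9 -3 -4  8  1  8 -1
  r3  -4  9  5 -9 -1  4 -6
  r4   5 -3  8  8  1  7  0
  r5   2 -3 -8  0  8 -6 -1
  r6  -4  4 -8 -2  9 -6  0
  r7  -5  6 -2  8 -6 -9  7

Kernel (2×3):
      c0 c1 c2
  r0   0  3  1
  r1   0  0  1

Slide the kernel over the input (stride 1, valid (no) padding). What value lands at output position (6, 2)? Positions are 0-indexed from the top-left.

-3

The receptive field on the input at this output position is [-8 -2 9 / -2 8 -6]. Elementwise product with the kernel and sum: -2·3 + 9·1 + -6·1.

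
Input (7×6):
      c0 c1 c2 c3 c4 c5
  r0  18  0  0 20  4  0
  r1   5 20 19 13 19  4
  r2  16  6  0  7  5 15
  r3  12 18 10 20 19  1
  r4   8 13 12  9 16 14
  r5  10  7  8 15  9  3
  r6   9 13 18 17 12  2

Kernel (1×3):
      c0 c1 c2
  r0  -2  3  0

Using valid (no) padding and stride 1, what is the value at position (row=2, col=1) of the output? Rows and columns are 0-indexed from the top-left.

-12

The receptive field on the input at this output position is [6 0 7]. Elementwise product with the kernel and sum: 6·-2 + 0·3.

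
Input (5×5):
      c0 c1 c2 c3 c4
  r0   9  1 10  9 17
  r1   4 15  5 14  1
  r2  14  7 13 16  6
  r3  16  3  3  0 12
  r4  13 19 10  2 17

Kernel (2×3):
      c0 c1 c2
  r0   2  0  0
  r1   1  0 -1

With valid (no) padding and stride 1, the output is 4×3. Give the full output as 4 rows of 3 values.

Output[0,0]: The receptive field on the input at this output position is [9 1 10 / 4 15 5]. Elementwise product with the kernel and sum: 9·2 + 4·1 + 5·-1.

17 3 24
9 21 17
41 17 17
35 23 -1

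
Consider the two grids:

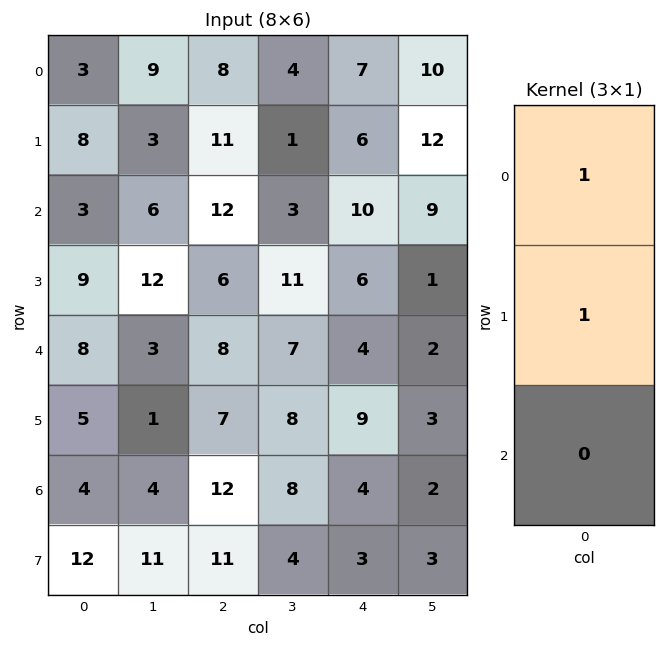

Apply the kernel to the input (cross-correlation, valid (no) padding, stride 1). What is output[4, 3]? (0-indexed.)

The receptive field on the input at this output position is [7 / 8 / 8]. Elementwise product with the kernel and sum: 7·1 + 8·1.

15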